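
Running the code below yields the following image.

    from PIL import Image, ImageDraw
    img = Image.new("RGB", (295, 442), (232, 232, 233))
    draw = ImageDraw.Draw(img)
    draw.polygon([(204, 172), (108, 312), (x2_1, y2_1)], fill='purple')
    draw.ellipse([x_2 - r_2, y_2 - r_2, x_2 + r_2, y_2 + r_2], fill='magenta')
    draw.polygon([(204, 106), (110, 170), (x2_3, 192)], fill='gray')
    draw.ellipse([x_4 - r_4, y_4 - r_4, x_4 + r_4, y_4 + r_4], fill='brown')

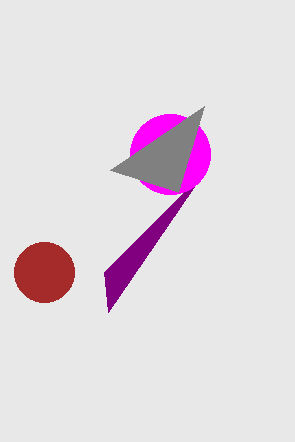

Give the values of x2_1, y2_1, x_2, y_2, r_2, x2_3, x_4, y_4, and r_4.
x2_1 = 104, y2_1 = 272, x_2 = 170, y_2 = 154, r_2 = 40, x2_3 = 178, x_4 = 44, y_4 = 272, r_4 = 30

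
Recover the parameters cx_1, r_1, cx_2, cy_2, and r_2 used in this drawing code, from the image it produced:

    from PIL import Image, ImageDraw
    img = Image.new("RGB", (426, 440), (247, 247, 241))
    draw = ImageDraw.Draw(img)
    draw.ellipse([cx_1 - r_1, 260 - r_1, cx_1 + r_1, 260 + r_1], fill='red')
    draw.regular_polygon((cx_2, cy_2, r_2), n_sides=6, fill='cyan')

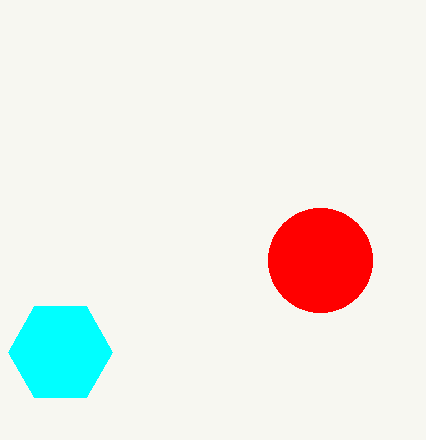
cx_1 = 320; r_1 = 52; cx_2 = 60; cy_2 = 352; r_2 = 52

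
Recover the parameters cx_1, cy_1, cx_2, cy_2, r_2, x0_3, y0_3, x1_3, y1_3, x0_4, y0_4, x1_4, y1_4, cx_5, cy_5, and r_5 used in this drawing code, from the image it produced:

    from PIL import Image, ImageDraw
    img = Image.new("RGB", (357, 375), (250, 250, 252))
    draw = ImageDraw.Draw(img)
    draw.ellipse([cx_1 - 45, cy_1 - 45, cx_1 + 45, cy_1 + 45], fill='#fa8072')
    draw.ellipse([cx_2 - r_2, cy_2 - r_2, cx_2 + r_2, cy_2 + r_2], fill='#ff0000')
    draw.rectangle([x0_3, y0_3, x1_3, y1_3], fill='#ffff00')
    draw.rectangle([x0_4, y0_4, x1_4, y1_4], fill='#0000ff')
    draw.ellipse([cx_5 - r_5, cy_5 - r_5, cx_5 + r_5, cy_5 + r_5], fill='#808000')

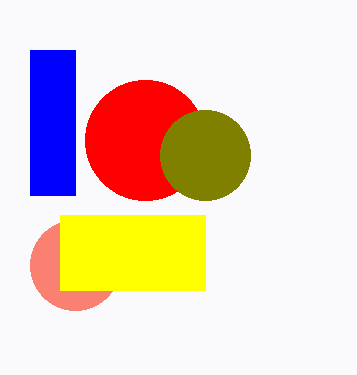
cx_1 = 75; cy_1 = 265; cx_2 = 145; cy_2 = 140; r_2 = 60; x0_3 = 60; y0_3 = 215; x1_3 = 205; y1_3 = 290; x0_4 = 30; y0_4 = 50; x1_4 = 75; y1_4 = 195; cx_5 = 205; cy_5 = 155; r_5 = 45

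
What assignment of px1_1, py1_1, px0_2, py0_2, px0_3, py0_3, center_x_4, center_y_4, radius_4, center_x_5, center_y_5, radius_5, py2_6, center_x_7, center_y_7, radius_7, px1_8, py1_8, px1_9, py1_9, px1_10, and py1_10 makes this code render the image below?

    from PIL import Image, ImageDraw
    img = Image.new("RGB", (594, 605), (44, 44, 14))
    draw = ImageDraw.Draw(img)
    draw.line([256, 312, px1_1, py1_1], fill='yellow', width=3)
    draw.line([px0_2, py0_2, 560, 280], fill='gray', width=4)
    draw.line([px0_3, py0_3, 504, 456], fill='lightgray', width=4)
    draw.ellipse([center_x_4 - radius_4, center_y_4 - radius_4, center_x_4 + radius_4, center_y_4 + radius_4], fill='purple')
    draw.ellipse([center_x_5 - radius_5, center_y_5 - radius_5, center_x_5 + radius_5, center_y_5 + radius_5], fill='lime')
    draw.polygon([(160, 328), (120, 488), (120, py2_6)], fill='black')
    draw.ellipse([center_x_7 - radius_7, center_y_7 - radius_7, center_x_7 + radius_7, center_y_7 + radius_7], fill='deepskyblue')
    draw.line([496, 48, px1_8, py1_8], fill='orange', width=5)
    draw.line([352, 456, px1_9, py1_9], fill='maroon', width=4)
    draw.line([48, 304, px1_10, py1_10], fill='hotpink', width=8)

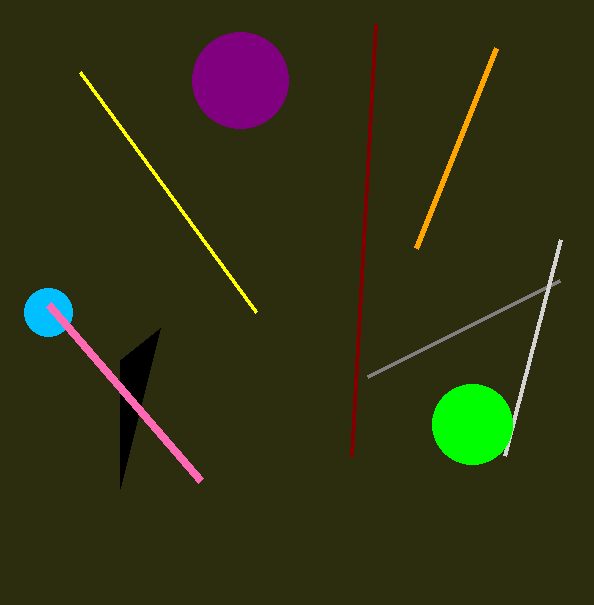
px1_1 = 80
py1_1 = 72
px0_2 = 368
py0_2 = 376
px0_3 = 560
py0_3 = 240
center_x_4 = 240
center_y_4 = 80
radius_4 = 48
center_x_5 = 472
center_y_5 = 424
radius_5 = 40
py2_6 = 360
center_x_7 = 48
center_y_7 = 312
radius_7 = 24
px1_8 = 416
py1_8 = 248
px1_9 = 376
py1_9 = 24
px1_10 = 200
py1_10 = 480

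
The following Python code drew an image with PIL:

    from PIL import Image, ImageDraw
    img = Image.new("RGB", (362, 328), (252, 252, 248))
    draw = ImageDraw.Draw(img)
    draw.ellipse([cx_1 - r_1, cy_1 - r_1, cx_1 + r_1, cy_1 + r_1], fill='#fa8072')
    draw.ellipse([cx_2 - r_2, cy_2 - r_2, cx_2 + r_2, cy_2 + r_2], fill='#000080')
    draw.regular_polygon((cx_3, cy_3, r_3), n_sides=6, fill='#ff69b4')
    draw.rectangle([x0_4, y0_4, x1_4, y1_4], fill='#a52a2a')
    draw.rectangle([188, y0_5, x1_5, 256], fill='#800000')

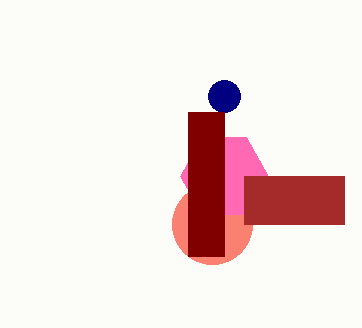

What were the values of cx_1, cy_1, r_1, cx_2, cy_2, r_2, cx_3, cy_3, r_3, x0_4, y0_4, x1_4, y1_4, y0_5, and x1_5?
cx_1 = 212; cy_1 = 224; r_1 = 40; cx_2 = 224; cy_2 = 96; r_2 = 16; cx_3 = 224; cy_3 = 176; r_3 = 44; x0_4 = 244; y0_4 = 176; x1_4 = 344; y1_4 = 224; y0_5 = 112; x1_5 = 224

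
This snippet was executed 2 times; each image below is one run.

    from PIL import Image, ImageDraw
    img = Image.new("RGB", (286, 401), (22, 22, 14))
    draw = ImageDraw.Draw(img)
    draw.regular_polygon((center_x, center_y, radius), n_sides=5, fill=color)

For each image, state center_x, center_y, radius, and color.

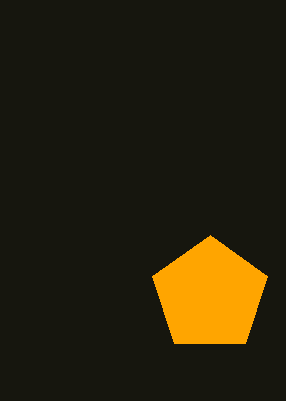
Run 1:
center_x = 210, center_y = 295, radius = 60, color = 'orange'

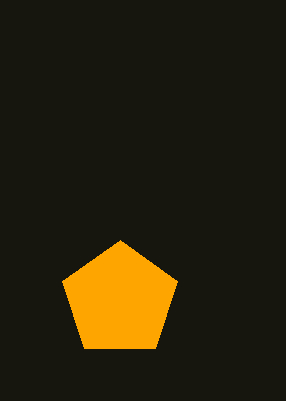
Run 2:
center_x = 120, center_y = 300, radius = 60, color = 'orange'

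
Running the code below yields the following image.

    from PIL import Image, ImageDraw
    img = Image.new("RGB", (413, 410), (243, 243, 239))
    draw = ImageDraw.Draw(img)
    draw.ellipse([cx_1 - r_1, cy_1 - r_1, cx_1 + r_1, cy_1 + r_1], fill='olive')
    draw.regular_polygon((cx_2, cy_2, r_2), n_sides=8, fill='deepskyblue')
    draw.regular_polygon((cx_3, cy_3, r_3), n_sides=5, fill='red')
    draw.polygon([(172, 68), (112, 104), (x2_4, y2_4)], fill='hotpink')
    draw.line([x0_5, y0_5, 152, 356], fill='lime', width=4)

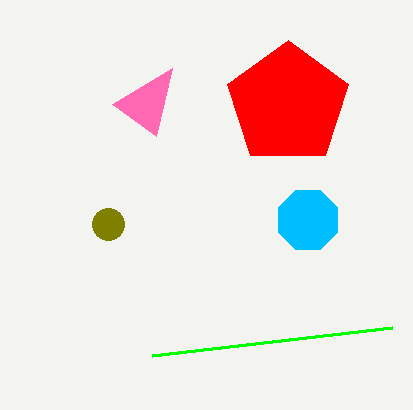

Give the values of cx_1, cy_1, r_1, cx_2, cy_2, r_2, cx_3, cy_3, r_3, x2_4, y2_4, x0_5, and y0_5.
cx_1 = 108, cy_1 = 224, r_1 = 16, cx_2 = 308, cy_2 = 220, r_2 = 32, cx_3 = 288, cy_3 = 104, r_3 = 64, x2_4 = 156, y2_4 = 136, x0_5 = 392, y0_5 = 328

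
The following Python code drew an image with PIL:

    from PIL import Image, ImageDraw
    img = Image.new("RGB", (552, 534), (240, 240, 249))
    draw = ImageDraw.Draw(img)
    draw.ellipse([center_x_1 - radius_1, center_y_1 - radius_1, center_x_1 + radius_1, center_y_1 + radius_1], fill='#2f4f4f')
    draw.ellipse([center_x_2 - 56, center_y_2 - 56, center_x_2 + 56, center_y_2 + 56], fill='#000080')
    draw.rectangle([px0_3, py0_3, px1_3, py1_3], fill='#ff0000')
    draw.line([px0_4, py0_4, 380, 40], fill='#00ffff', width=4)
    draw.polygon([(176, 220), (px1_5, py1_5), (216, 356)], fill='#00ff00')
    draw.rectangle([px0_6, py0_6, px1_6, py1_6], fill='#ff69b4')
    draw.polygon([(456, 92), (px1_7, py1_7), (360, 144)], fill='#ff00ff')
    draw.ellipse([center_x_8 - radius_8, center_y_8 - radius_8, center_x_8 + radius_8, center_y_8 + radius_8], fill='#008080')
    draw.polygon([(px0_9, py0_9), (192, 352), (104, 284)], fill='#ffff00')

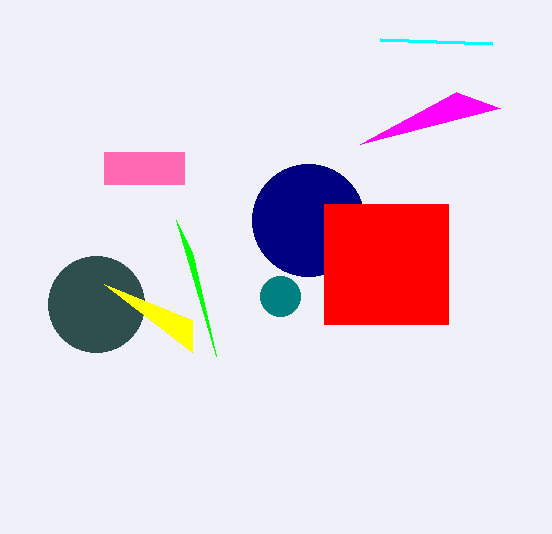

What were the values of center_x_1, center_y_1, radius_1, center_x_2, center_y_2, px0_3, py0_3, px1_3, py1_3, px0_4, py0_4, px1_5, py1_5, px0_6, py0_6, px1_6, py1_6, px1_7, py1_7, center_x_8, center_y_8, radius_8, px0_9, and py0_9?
center_x_1 = 96; center_y_1 = 304; radius_1 = 48; center_x_2 = 308; center_y_2 = 220; px0_3 = 324; py0_3 = 204; px1_3 = 448; py1_3 = 324; px0_4 = 492; py0_4 = 44; px1_5 = 192; py1_5 = 252; px0_6 = 104; py0_6 = 152; px1_6 = 184; py1_6 = 184; px1_7 = 500; py1_7 = 108; center_x_8 = 280; center_y_8 = 296; radius_8 = 20; px0_9 = 192; py0_9 = 320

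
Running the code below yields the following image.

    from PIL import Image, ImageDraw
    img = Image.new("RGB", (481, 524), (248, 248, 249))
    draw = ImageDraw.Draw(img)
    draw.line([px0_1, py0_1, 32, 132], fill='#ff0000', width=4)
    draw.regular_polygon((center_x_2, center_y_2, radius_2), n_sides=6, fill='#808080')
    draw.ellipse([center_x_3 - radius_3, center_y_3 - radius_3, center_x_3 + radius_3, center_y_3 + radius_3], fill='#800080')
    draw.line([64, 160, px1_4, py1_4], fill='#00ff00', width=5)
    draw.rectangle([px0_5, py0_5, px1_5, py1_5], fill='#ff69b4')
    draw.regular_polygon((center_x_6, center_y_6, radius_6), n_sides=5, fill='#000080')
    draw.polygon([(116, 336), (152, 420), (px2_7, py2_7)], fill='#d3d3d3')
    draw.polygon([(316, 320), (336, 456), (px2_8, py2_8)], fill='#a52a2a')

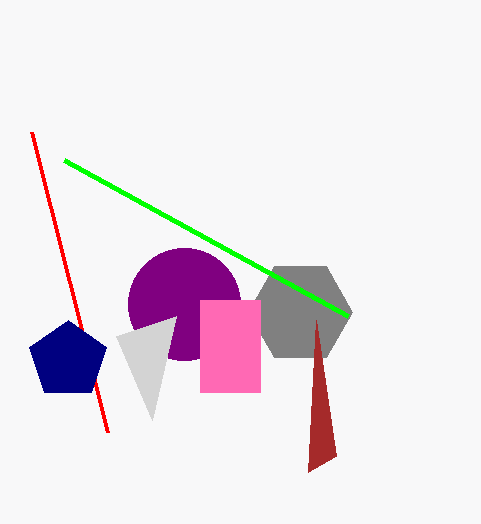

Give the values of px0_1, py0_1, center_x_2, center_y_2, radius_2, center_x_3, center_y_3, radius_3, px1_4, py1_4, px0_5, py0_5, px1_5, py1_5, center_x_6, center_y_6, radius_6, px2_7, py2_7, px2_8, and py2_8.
px0_1 = 108
py0_1 = 432
center_x_2 = 300
center_y_2 = 312
radius_2 = 52
center_x_3 = 184
center_y_3 = 304
radius_3 = 56
px1_4 = 348
py1_4 = 316
px0_5 = 200
py0_5 = 300
px1_5 = 260
py1_5 = 392
center_x_6 = 68
center_y_6 = 360
radius_6 = 40
px2_7 = 176
py2_7 = 316
px2_8 = 308
py2_8 = 472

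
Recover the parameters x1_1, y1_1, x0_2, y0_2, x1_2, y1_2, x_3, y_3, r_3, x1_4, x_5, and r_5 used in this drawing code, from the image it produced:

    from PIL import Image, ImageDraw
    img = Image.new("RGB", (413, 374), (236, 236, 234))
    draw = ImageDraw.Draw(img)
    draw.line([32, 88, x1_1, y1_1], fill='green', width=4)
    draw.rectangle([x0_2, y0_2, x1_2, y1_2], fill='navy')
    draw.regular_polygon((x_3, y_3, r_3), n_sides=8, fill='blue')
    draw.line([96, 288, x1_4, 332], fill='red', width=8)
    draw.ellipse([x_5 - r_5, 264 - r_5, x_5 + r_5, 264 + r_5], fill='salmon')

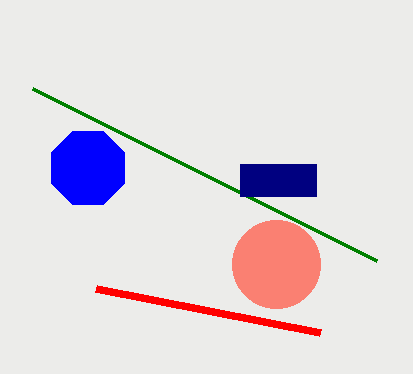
x1_1 = 376; y1_1 = 260; x0_2 = 240; y0_2 = 164; x1_2 = 316; y1_2 = 196; x_3 = 88; y_3 = 168; r_3 = 40; x1_4 = 320; x_5 = 276; r_5 = 44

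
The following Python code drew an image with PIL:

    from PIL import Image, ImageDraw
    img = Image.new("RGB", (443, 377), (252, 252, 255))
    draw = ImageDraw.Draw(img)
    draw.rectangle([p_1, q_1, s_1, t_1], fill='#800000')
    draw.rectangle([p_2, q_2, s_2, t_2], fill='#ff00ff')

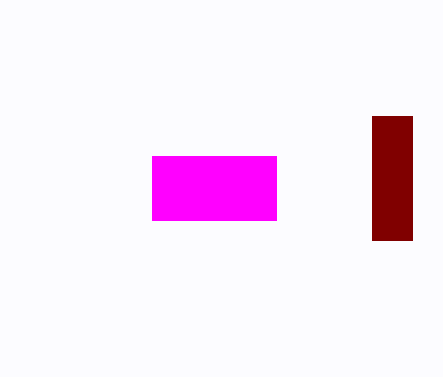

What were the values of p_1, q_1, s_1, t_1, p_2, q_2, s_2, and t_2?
p_1 = 372; q_1 = 116; s_1 = 412; t_1 = 240; p_2 = 152; q_2 = 156; s_2 = 276; t_2 = 220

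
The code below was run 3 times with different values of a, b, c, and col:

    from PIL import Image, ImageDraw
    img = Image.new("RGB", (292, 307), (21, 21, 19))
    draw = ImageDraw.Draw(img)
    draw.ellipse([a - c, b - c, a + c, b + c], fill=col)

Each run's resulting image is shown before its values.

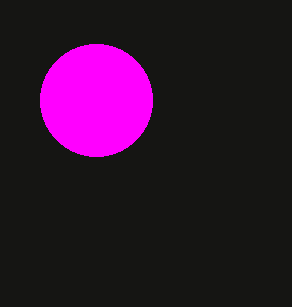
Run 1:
a = 96; b = 100; c = 56; col = 'magenta'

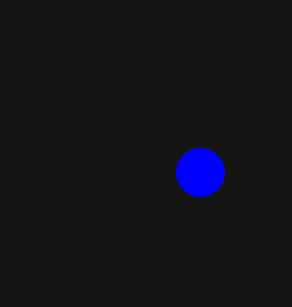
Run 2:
a = 200; b = 172; c = 24; col = 'blue'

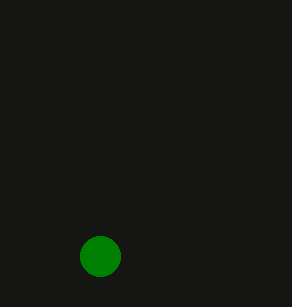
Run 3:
a = 100
b = 256
c = 20
col = 'green'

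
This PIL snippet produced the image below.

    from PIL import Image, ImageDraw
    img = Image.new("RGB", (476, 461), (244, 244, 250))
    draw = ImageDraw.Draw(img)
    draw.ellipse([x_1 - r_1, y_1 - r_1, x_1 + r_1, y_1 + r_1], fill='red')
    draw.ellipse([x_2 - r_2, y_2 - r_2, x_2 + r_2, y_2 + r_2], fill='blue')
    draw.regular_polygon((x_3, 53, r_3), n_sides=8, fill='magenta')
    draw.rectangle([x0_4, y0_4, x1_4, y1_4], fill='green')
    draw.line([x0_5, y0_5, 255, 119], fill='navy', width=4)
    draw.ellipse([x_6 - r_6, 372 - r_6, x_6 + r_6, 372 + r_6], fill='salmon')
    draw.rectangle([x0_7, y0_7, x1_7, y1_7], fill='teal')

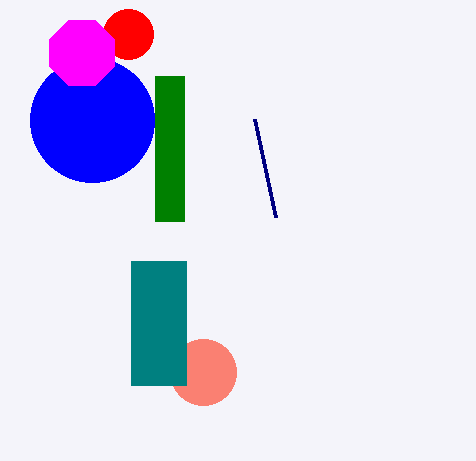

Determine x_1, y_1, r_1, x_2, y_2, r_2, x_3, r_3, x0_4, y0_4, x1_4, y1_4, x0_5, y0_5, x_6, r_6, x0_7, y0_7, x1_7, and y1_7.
x_1 = 128
y_1 = 34
r_1 = 25
x_2 = 92
y_2 = 120
r_2 = 62
x_3 = 82
r_3 = 35
x0_4 = 155
y0_4 = 76
x1_4 = 184
y1_4 = 221
x0_5 = 276
y0_5 = 217
x_6 = 203
r_6 = 33
x0_7 = 131
y0_7 = 261
x1_7 = 186
y1_7 = 385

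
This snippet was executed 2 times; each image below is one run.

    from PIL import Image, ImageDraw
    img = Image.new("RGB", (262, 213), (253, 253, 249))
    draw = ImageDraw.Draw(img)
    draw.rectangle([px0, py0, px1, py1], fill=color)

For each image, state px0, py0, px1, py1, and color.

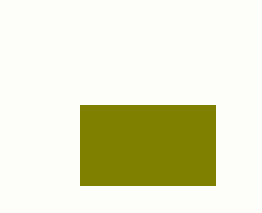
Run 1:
px0 = 80; py0 = 105; px1 = 215; py1 = 185; color = 'olive'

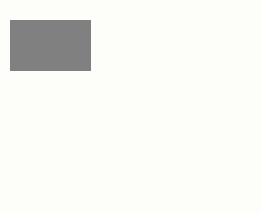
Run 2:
px0 = 10
py0 = 20
px1 = 90
py1 = 70
color = 'gray'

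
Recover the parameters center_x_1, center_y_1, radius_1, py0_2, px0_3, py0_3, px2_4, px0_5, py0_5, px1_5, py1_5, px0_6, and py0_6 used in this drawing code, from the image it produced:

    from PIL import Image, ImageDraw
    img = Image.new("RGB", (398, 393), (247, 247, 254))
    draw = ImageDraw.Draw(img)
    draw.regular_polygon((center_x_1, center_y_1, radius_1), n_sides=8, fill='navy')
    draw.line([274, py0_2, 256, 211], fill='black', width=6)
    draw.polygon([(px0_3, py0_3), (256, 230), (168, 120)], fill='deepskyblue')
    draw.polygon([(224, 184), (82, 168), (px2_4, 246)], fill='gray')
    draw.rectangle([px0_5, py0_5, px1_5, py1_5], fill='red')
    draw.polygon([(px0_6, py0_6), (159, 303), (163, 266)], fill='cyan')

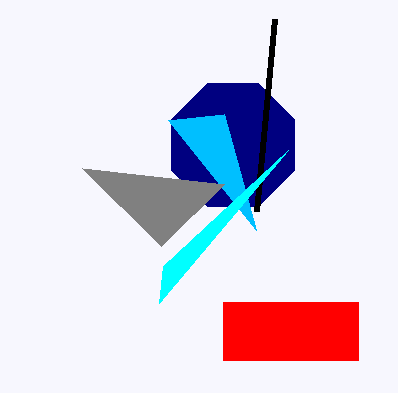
center_x_1 = 233; center_y_1 = 145; radius_1 = 67; py0_2 = 19; px0_3 = 224; py0_3 = 114; px2_4 = 161; px0_5 = 223; py0_5 = 302; px1_5 = 358; py1_5 = 360; px0_6 = 288; py0_6 = 150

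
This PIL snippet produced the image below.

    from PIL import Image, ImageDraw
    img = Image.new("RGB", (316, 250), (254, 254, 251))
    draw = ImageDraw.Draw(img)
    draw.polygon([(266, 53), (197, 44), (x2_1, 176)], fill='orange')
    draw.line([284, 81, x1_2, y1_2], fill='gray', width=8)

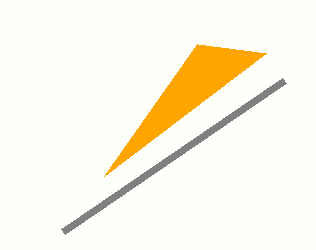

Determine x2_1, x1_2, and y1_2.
x2_1 = 104; x1_2 = 63; y1_2 = 232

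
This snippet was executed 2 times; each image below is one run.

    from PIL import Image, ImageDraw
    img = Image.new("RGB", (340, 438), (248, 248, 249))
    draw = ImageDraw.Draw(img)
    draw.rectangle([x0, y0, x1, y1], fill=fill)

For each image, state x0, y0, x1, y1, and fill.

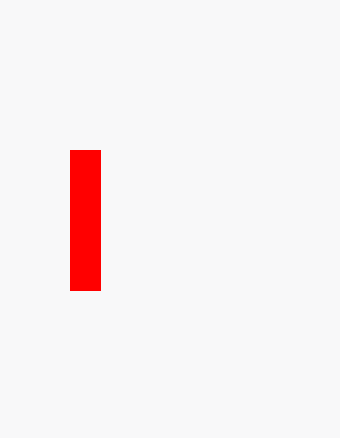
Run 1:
x0 = 70, y0 = 150, x1 = 100, y1 = 290, fill = 'red'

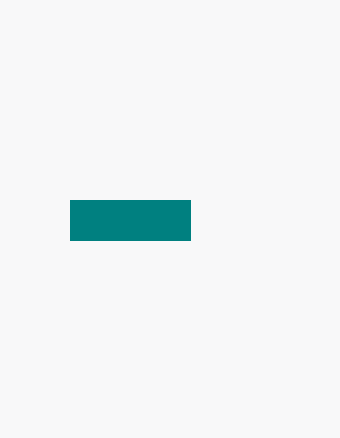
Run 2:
x0 = 70
y0 = 200
x1 = 190
y1 = 240
fill = 'teal'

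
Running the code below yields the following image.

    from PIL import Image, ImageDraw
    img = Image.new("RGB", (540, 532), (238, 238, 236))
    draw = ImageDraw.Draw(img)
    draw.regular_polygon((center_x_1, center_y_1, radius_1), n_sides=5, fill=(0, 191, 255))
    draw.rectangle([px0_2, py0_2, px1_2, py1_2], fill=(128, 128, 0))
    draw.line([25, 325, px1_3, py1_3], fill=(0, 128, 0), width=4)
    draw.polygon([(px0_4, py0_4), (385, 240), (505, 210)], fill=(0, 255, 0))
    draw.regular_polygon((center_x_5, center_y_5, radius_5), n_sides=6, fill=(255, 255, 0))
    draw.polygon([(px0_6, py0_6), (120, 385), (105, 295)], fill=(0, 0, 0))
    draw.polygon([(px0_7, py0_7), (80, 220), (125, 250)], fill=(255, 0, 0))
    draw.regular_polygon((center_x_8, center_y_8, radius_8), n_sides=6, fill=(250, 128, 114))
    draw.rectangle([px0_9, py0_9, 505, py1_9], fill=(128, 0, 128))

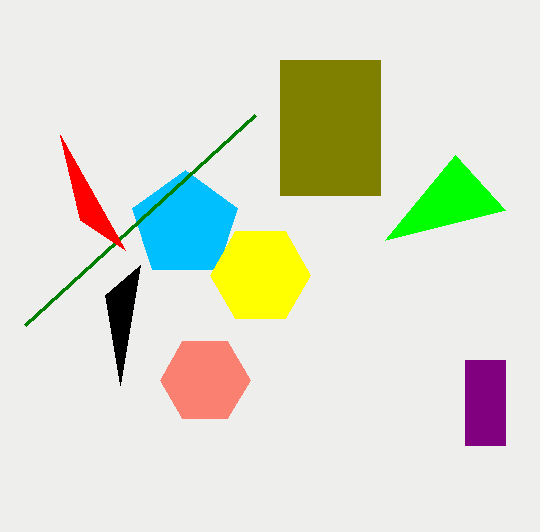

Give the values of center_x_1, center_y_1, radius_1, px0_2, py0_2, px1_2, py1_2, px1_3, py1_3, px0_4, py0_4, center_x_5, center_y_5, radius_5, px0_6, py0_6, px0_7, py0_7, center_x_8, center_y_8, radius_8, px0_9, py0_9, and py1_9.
center_x_1 = 185, center_y_1 = 225, radius_1 = 55, px0_2 = 280, py0_2 = 60, px1_2 = 380, py1_2 = 195, px1_3 = 255, py1_3 = 115, px0_4 = 455, py0_4 = 155, center_x_5 = 260, center_y_5 = 275, radius_5 = 50, px0_6 = 140, py0_6 = 265, px0_7 = 60, py0_7 = 135, center_x_8 = 205, center_y_8 = 380, radius_8 = 45, px0_9 = 465, py0_9 = 360, py1_9 = 445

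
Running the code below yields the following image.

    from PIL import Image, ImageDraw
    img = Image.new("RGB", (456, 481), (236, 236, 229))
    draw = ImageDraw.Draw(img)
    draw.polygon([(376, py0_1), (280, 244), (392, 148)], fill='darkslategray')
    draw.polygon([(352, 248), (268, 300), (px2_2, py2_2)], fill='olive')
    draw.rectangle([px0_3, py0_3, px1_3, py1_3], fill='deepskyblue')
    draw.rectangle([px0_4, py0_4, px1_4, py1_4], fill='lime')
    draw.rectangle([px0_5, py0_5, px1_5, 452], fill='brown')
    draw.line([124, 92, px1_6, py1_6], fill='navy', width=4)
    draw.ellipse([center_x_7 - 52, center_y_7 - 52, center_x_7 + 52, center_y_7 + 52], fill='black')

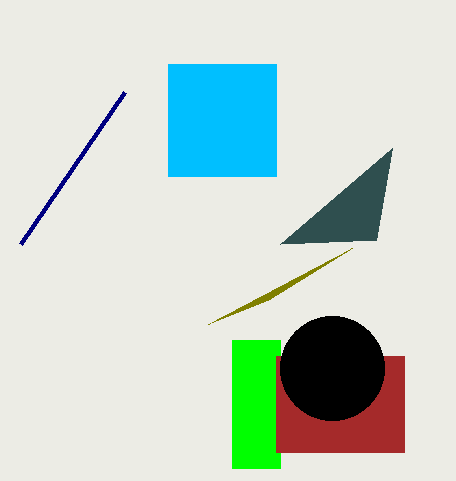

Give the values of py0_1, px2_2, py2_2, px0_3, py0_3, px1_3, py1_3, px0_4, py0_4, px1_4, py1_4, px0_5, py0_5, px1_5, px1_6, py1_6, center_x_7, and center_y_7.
py0_1 = 240; px2_2 = 208; py2_2 = 324; px0_3 = 168; py0_3 = 64; px1_3 = 276; py1_3 = 176; px0_4 = 232; py0_4 = 340; px1_4 = 280; py1_4 = 468; px0_5 = 276; py0_5 = 356; px1_5 = 404; px1_6 = 20; py1_6 = 244; center_x_7 = 332; center_y_7 = 368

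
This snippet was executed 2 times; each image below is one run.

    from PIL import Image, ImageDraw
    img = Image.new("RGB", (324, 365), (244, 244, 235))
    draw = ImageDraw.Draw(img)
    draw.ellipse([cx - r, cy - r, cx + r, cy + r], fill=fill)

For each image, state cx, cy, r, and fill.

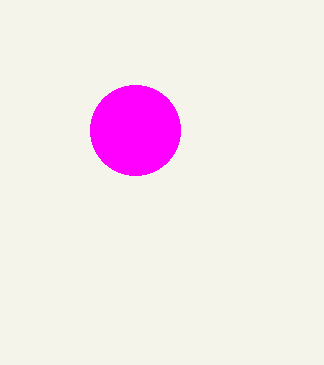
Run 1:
cx = 135, cy = 130, r = 45, fill = 'magenta'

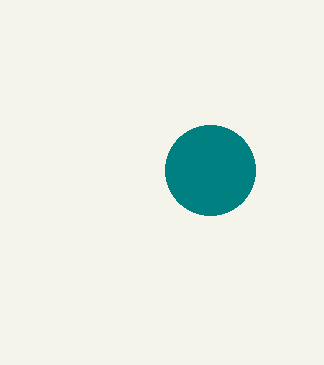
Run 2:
cx = 210
cy = 170
r = 45
fill = 'teal'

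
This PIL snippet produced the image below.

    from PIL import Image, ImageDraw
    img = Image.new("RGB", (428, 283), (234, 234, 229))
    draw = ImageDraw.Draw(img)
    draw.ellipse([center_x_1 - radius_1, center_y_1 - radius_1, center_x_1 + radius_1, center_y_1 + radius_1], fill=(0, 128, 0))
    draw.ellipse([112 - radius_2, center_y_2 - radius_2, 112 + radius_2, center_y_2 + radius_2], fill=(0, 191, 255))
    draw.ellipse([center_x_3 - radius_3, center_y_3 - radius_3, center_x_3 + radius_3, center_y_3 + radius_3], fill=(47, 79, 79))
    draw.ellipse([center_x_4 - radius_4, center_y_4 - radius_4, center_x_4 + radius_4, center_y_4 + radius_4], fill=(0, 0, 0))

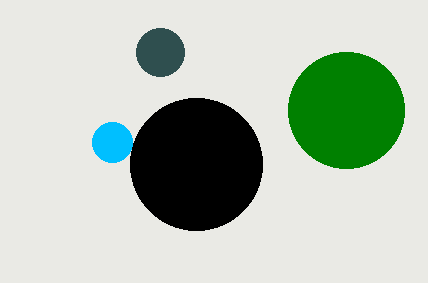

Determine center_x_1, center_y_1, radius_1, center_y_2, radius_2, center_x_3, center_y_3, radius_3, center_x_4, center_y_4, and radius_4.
center_x_1 = 346
center_y_1 = 110
radius_1 = 58
center_y_2 = 142
radius_2 = 20
center_x_3 = 160
center_y_3 = 52
radius_3 = 24
center_x_4 = 196
center_y_4 = 164
radius_4 = 66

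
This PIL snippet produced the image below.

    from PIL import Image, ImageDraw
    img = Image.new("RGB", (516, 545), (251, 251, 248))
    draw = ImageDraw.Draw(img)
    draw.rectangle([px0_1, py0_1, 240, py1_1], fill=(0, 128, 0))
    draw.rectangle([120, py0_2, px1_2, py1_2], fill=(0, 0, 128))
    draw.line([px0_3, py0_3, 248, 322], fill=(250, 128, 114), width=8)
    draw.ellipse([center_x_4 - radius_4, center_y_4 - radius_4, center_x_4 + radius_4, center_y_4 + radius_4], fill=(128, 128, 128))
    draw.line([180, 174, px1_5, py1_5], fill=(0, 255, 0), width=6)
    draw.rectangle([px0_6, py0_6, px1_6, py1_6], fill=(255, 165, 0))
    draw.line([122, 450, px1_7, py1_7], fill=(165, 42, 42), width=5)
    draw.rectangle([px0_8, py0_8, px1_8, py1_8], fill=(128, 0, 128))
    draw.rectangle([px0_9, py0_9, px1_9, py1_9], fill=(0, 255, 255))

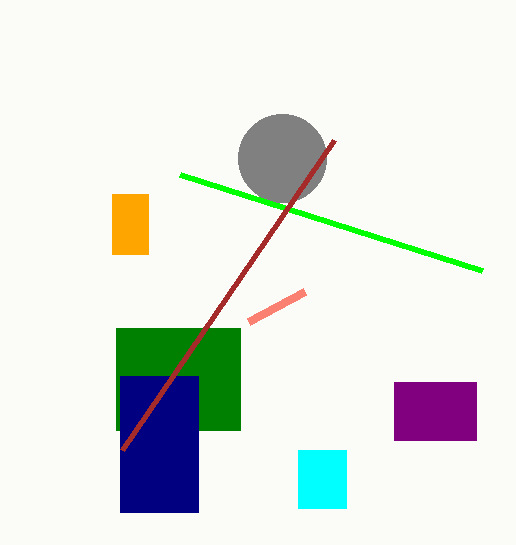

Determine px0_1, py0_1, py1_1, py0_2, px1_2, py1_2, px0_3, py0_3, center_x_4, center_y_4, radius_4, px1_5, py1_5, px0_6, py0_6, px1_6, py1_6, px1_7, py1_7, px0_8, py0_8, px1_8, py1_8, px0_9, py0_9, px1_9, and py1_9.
px0_1 = 116; py0_1 = 328; py1_1 = 430; py0_2 = 376; px1_2 = 198; py1_2 = 512; px0_3 = 304; py0_3 = 292; center_x_4 = 282; center_y_4 = 158; radius_4 = 44; px1_5 = 482; py1_5 = 270; px0_6 = 112; py0_6 = 194; px1_6 = 148; py1_6 = 254; px1_7 = 334; py1_7 = 140; px0_8 = 394; py0_8 = 382; px1_8 = 476; py1_8 = 440; px0_9 = 298; py0_9 = 450; px1_9 = 346; py1_9 = 508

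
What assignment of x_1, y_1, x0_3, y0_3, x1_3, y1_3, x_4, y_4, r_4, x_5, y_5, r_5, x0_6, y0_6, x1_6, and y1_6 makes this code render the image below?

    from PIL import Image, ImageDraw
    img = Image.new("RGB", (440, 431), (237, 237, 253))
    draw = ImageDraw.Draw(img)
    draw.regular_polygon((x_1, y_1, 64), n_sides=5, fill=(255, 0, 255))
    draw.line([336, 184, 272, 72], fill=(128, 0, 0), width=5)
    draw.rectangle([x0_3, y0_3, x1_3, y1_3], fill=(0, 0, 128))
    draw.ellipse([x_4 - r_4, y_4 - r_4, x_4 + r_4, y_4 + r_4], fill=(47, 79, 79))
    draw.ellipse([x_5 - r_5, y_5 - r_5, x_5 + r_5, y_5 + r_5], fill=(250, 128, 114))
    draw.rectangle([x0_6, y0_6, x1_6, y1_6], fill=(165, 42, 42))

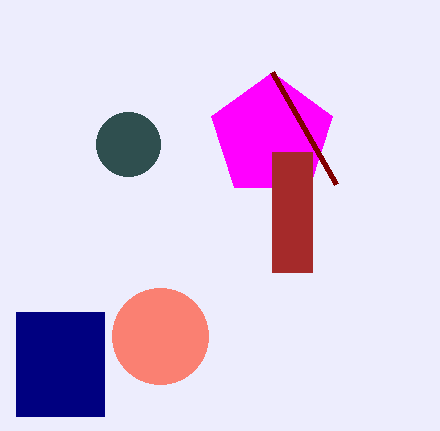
x_1 = 272
y_1 = 136
x0_3 = 16
y0_3 = 312
x1_3 = 104
y1_3 = 416
x_4 = 128
y_4 = 144
r_4 = 32
x_5 = 160
y_5 = 336
r_5 = 48
x0_6 = 272
y0_6 = 152
x1_6 = 312
y1_6 = 272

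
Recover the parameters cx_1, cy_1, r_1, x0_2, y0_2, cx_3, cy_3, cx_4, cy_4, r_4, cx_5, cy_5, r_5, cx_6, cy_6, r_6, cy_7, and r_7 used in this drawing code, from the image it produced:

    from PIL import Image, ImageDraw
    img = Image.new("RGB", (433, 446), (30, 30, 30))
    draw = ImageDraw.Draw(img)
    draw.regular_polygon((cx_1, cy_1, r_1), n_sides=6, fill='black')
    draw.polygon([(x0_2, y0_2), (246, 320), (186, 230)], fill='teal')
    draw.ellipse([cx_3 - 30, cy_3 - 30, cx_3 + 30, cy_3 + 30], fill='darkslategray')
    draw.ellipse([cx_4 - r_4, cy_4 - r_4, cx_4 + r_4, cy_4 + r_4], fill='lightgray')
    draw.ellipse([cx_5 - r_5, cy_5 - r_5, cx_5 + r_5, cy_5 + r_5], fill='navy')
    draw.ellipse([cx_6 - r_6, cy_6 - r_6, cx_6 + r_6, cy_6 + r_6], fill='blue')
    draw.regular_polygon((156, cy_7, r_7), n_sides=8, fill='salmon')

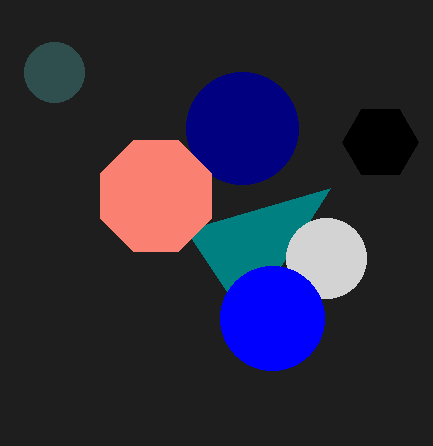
cx_1 = 380, cy_1 = 142, r_1 = 38, x0_2 = 330, y0_2 = 188, cx_3 = 54, cy_3 = 72, cx_4 = 326, cy_4 = 258, r_4 = 40, cx_5 = 242, cy_5 = 128, r_5 = 56, cx_6 = 272, cy_6 = 318, r_6 = 52, cy_7 = 196, r_7 = 60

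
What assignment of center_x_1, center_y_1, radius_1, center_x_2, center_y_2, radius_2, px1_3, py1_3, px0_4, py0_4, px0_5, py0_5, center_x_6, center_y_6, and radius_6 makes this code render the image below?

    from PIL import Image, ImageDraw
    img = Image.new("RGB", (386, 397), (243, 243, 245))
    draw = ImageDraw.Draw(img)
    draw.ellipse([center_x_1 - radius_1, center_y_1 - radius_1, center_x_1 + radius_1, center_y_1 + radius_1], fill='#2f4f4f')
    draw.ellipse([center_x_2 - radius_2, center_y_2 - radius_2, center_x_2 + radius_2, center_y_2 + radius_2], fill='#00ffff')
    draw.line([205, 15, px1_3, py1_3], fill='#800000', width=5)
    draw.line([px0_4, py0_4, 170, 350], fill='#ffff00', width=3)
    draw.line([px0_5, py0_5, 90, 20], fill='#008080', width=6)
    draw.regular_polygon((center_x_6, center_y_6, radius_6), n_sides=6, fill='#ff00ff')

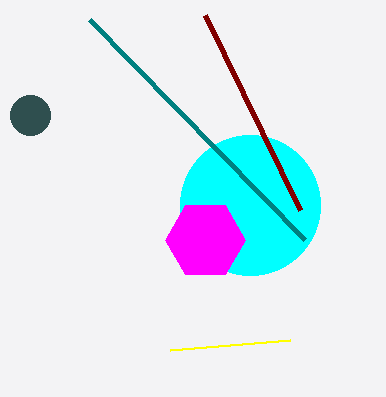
center_x_1 = 30
center_y_1 = 115
radius_1 = 20
center_x_2 = 250
center_y_2 = 205
radius_2 = 70
px1_3 = 300
py1_3 = 210
px0_4 = 290
py0_4 = 340
px0_5 = 305
py0_5 = 240
center_x_6 = 205
center_y_6 = 240
radius_6 = 40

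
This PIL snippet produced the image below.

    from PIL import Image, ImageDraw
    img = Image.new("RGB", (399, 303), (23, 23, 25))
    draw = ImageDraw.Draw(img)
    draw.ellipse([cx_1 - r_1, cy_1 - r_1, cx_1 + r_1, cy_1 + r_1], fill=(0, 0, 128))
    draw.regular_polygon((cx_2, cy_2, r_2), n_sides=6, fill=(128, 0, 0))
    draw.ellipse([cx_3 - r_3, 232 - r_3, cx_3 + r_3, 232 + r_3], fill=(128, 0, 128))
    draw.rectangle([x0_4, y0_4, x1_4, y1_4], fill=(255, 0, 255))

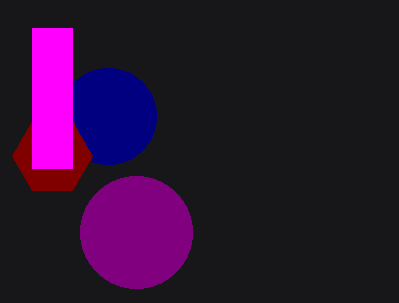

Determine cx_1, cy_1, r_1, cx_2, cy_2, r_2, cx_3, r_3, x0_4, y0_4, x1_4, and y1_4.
cx_1 = 108
cy_1 = 116
r_1 = 48
cx_2 = 52
cy_2 = 156
r_2 = 40
cx_3 = 136
r_3 = 56
x0_4 = 32
y0_4 = 28
x1_4 = 72
y1_4 = 168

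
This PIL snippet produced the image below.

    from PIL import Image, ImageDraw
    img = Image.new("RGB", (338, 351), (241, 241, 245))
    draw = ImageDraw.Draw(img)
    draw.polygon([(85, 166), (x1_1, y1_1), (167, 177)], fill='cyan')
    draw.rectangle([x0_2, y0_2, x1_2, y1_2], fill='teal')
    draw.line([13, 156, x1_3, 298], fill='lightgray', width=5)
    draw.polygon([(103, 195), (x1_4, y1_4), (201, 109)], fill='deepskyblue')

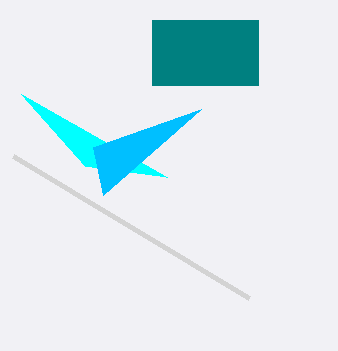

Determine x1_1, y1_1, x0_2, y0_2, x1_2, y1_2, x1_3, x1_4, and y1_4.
x1_1 = 21
y1_1 = 94
x0_2 = 152
y0_2 = 20
x1_2 = 258
y1_2 = 85
x1_3 = 249
x1_4 = 93
y1_4 = 147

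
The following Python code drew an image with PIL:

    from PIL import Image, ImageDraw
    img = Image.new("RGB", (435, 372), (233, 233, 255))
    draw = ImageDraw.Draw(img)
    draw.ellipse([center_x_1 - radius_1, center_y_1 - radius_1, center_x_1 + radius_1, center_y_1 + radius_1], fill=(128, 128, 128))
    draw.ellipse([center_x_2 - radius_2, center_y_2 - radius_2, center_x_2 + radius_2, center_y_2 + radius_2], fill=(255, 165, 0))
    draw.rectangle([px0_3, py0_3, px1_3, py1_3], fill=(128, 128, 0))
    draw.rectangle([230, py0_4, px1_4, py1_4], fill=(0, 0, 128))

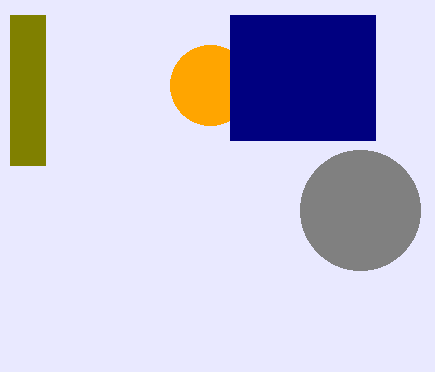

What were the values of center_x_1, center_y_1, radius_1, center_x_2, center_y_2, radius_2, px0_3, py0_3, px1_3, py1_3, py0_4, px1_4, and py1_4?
center_x_1 = 360; center_y_1 = 210; radius_1 = 60; center_x_2 = 210; center_y_2 = 85; radius_2 = 40; px0_3 = 10; py0_3 = 15; px1_3 = 45; py1_3 = 165; py0_4 = 15; px1_4 = 375; py1_4 = 140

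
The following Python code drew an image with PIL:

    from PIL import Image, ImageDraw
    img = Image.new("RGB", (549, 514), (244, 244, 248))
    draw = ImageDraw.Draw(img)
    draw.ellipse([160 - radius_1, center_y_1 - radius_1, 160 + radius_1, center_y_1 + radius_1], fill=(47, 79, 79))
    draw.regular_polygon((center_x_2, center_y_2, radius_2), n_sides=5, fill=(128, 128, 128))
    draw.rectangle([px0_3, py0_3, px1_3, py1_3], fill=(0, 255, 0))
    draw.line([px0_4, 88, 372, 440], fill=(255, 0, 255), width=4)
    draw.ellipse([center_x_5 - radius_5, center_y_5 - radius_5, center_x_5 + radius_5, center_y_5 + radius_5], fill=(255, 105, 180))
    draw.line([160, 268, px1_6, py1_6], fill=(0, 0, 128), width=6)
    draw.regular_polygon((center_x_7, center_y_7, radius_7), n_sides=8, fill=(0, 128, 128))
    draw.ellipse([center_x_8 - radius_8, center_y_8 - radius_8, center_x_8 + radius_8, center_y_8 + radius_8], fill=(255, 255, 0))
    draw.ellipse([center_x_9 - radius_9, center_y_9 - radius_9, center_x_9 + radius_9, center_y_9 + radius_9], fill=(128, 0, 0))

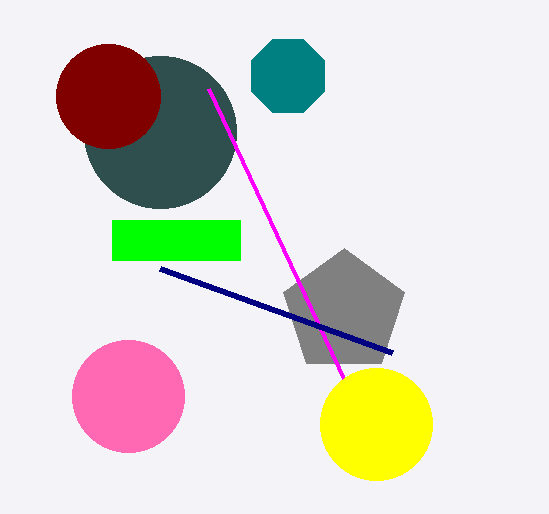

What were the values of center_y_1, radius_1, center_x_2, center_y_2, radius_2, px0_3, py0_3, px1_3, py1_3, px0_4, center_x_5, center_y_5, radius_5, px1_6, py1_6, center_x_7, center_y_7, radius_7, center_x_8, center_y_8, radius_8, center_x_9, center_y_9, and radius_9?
center_y_1 = 132, radius_1 = 76, center_x_2 = 344, center_y_2 = 312, radius_2 = 64, px0_3 = 112, py0_3 = 220, px1_3 = 240, py1_3 = 260, px0_4 = 208, center_x_5 = 128, center_y_5 = 396, radius_5 = 56, px1_6 = 392, py1_6 = 352, center_x_7 = 288, center_y_7 = 76, radius_7 = 40, center_x_8 = 376, center_y_8 = 424, radius_8 = 56, center_x_9 = 108, center_y_9 = 96, radius_9 = 52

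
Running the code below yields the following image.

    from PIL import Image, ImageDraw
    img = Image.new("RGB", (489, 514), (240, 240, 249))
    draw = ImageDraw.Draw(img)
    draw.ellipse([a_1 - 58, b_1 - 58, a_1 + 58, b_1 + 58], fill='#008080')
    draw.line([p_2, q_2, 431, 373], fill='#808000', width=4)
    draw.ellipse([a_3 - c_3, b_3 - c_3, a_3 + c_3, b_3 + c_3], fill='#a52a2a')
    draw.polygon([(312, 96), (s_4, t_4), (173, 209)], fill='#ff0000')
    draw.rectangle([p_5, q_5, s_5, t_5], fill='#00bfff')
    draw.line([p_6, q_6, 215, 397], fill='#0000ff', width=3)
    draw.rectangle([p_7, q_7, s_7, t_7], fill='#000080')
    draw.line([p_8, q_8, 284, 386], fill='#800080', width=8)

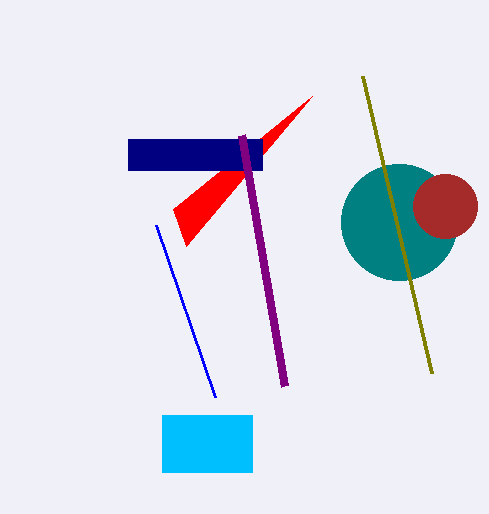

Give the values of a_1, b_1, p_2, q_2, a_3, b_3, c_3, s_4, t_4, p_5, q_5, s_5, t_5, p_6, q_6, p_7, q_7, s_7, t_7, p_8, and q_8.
a_1 = 399, b_1 = 222, p_2 = 362, q_2 = 76, a_3 = 445, b_3 = 206, c_3 = 32, s_4 = 186, t_4 = 246, p_5 = 162, q_5 = 415, s_5 = 252, t_5 = 472, p_6 = 156, q_6 = 225, p_7 = 128, q_7 = 139, s_7 = 262, t_7 = 170, p_8 = 241, q_8 = 135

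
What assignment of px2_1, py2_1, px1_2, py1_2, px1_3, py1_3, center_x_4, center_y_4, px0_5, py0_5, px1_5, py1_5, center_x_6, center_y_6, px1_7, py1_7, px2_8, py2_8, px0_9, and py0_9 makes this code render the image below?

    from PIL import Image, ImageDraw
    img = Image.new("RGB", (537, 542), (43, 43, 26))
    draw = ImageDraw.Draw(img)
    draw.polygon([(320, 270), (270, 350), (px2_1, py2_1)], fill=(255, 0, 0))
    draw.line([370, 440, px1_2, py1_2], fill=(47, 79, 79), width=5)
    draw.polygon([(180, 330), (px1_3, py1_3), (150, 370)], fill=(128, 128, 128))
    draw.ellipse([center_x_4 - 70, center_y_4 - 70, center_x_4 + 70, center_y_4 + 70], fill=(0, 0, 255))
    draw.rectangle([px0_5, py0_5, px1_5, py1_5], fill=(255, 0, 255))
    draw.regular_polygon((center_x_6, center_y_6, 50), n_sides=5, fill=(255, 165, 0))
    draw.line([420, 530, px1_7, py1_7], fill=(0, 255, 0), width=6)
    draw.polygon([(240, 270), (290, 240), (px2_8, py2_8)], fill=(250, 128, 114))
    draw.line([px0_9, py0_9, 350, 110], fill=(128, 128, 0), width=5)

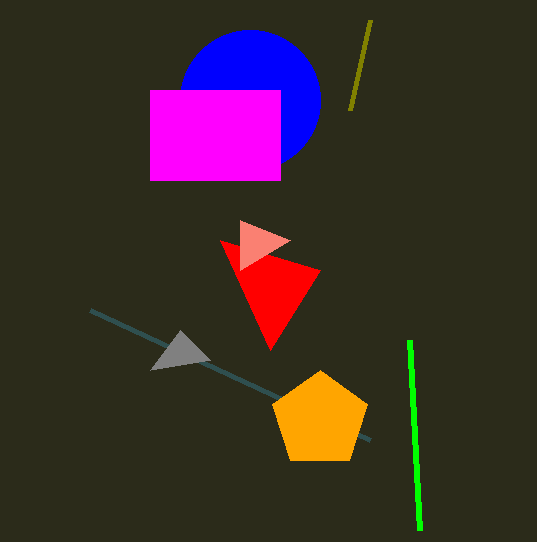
px2_1 = 220; py2_1 = 240; px1_2 = 90; py1_2 = 310; px1_3 = 210; py1_3 = 360; center_x_4 = 250; center_y_4 = 100; px0_5 = 150; py0_5 = 90; px1_5 = 280; py1_5 = 180; center_x_6 = 320; center_y_6 = 420; px1_7 = 410; py1_7 = 340; px2_8 = 240; py2_8 = 220; px0_9 = 370; py0_9 = 20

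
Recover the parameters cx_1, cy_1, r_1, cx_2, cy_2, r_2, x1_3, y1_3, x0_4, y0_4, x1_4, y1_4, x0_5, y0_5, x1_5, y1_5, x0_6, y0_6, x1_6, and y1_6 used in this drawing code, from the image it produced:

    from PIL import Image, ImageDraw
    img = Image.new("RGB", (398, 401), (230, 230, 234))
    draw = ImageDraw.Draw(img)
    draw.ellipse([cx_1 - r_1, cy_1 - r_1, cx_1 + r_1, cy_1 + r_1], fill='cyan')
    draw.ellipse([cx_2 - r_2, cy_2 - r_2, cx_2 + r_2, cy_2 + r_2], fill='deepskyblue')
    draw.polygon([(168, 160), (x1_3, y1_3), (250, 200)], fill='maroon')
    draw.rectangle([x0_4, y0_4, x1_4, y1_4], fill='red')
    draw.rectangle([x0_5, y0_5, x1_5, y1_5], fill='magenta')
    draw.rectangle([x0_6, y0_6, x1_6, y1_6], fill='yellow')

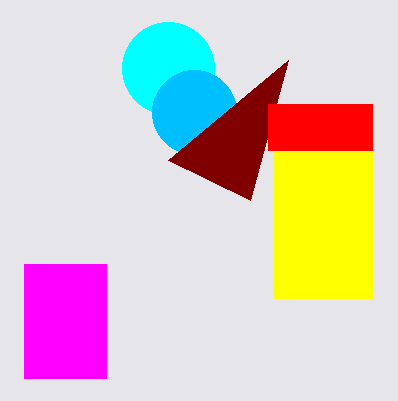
cx_1 = 168; cy_1 = 68; r_1 = 46; cx_2 = 194; cy_2 = 112; r_2 = 42; x1_3 = 288; y1_3 = 60; x0_4 = 268; y0_4 = 104; x1_4 = 372; y1_4 = 150; x0_5 = 24; y0_5 = 264; x1_5 = 106; y1_5 = 378; x0_6 = 274; y0_6 = 152; x1_6 = 372; y1_6 = 298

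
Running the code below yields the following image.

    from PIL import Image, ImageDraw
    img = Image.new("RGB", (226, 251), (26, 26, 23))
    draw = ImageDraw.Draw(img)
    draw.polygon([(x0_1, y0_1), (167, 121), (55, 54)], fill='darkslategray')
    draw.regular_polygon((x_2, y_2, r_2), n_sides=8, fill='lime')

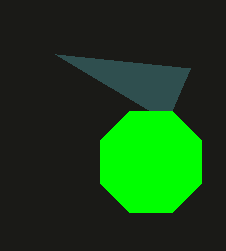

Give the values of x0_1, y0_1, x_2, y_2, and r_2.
x0_1 = 190; y0_1 = 68; x_2 = 151; y_2 = 162; r_2 = 55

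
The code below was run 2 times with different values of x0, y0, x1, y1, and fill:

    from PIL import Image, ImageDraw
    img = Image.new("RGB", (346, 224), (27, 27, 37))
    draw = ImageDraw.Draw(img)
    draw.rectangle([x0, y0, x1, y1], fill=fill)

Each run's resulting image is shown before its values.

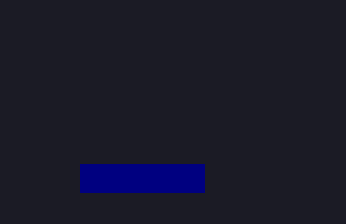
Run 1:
x0 = 80, y0 = 164, x1 = 204, y1 = 192, fill = 'navy'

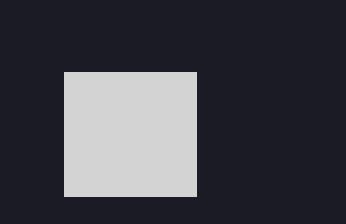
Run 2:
x0 = 64
y0 = 72
x1 = 196
y1 = 196
fill = 'lightgray'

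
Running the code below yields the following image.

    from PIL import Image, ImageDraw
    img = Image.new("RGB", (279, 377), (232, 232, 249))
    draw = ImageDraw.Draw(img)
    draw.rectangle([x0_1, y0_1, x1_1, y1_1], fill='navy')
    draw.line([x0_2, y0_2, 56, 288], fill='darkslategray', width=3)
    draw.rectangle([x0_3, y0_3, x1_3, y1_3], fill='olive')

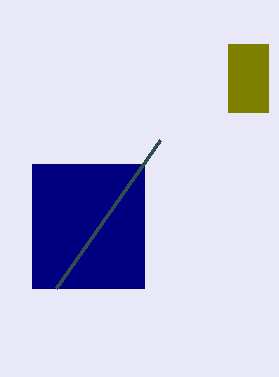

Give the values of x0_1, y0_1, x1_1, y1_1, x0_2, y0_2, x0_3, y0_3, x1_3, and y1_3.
x0_1 = 32, y0_1 = 164, x1_1 = 144, y1_1 = 288, x0_2 = 160, y0_2 = 140, x0_3 = 228, y0_3 = 44, x1_3 = 268, y1_3 = 112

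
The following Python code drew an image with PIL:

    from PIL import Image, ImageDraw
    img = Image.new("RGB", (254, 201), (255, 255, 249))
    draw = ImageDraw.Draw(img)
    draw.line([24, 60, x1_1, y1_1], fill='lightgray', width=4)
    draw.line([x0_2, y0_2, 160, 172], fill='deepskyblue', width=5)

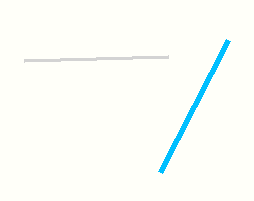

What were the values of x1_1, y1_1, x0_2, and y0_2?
x1_1 = 168; y1_1 = 56; x0_2 = 228; y0_2 = 40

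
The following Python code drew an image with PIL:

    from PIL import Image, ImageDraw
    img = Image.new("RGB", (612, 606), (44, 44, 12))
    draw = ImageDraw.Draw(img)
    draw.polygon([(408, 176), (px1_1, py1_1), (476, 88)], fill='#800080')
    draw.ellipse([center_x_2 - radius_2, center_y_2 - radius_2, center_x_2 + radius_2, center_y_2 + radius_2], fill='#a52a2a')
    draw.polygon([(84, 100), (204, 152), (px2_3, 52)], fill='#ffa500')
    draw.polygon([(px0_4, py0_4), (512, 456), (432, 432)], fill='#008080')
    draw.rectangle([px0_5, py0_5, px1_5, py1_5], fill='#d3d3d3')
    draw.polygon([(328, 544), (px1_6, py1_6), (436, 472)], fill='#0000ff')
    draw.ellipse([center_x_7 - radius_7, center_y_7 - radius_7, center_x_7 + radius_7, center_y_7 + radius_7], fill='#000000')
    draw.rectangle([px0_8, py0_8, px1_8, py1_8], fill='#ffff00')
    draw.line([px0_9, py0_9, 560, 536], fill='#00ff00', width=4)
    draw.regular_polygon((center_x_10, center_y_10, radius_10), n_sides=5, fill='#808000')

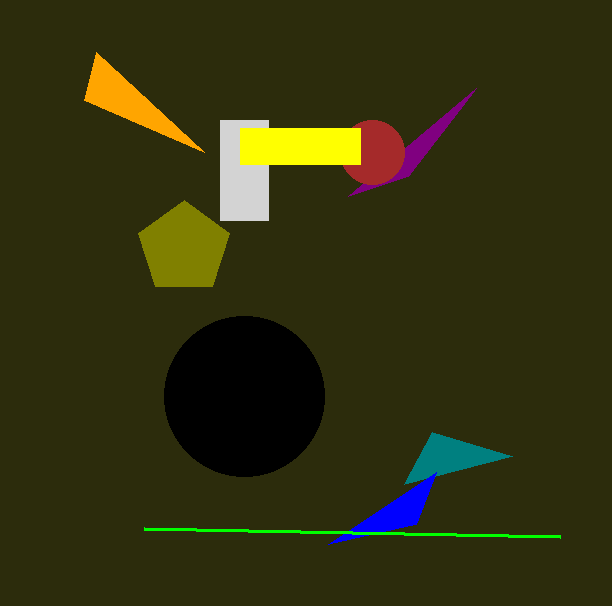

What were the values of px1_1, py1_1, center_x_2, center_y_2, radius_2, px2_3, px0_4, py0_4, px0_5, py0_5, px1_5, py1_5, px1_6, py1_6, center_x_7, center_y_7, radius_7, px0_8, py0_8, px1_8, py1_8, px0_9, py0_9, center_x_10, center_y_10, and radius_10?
px1_1 = 348, py1_1 = 196, center_x_2 = 372, center_y_2 = 152, radius_2 = 32, px2_3 = 96, px0_4 = 404, py0_4 = 484, px0_5 = 220, py0_5 = 120, px1_5 = 268, py1_5 = 220, px1_6 = 416, py1_6 = 524, center_x_7 = 244, center_y_7 = 396, radius_7 = 80, px0_8 = 240, py0_8 = 128, px1_8 = 360, py1_8 = 164, px0_9 = 144, py0_9 = 528, center_x_10 = 184, center_y_10 = 248, radius_10 = 48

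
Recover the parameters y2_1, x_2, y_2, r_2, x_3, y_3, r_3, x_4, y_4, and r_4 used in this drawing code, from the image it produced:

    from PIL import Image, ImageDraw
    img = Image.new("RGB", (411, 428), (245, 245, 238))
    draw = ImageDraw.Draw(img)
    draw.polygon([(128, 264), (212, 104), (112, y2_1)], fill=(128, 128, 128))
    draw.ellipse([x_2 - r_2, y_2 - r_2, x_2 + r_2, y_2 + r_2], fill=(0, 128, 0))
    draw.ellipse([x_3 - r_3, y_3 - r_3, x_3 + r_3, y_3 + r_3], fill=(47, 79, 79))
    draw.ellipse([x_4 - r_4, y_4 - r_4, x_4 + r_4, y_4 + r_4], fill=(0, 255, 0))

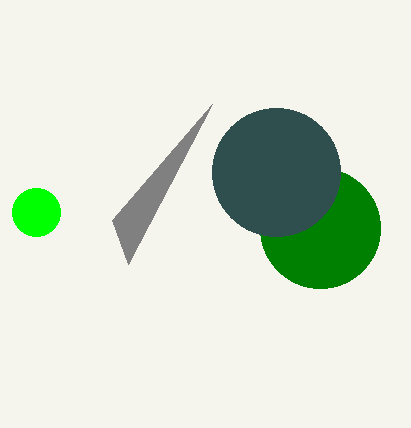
y2_1 = 220; x_2 = 320; y_2 = 228; r_2 = 60; x_3 = 276; y_3 = 172; r_3 = 64; x_4 = 36; y_4 = 212; r_4 = 24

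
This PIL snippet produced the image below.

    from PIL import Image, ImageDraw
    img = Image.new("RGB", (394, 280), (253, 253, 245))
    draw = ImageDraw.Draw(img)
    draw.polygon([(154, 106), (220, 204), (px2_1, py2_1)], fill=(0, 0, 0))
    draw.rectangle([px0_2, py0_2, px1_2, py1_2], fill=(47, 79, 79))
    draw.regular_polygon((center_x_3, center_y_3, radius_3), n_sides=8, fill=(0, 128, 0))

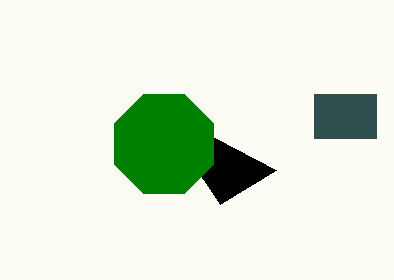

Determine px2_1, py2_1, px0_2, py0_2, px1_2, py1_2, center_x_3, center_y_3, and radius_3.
px2_1 = 276
py2_1 = 170
px0_2 = 314
py0_2 = 94
px1_2 = 376
py1_2 = 138
center_x_3 = 164
center_y_3 = 144
radius_3 = 54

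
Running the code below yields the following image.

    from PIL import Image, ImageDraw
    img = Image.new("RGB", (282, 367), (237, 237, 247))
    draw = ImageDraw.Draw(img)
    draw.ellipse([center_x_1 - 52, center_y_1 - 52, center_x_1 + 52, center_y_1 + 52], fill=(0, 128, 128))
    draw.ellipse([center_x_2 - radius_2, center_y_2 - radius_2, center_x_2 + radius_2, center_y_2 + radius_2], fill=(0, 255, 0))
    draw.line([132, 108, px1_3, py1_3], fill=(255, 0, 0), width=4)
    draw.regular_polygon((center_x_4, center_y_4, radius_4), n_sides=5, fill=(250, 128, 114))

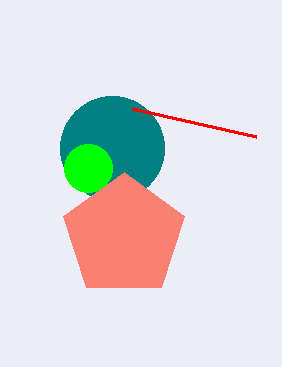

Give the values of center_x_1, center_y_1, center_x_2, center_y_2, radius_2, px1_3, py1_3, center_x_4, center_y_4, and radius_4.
center_x_1 = 112
center_y_1 = 148
center_x_2 = 88
center_y_2 = 168
radius_2 = 24
px1_3 = 256
py1_3 = 136
center_x_4 = 124
center_y_4 = 236
radius_4 = 64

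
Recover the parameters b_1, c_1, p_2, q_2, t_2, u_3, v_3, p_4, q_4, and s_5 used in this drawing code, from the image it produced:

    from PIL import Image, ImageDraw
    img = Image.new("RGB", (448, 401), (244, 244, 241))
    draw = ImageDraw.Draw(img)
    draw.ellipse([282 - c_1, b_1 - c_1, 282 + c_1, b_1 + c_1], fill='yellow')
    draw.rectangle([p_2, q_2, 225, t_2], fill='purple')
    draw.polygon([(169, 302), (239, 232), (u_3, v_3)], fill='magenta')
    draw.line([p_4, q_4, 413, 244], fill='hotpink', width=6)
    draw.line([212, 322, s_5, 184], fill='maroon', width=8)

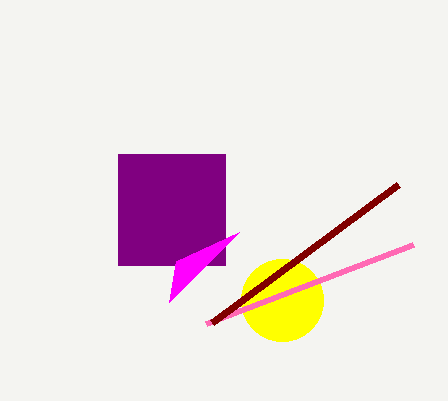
b_1 = 300; c_1 = 41; p_2 = 118; q_2 = 154; t_2 = 265; u_3 = 176; v_3 = 261; p_4 = 206; q_4 = 323; s_5 = 398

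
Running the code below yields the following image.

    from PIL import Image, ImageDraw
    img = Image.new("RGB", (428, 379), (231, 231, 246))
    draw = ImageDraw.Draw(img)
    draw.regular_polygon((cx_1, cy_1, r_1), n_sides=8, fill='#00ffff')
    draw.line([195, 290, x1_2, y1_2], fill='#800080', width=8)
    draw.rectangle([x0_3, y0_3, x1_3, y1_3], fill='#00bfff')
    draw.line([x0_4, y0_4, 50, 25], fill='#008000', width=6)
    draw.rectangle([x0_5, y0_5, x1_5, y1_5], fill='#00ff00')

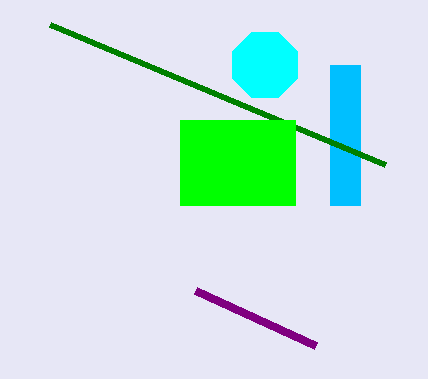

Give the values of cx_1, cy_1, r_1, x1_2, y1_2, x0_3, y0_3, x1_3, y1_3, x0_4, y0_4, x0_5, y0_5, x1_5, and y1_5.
cx_1 = 265
cy_1 = 65
r_1 = 35
x1_2 = 315
y1_2 = 345
x0_3 = 330
y0_3 = 65
x1_3 = 360
y1_3 = 205
x0_4 = 385
y0_4 = 165
x0_5 = 180
y0_5 = 120
x1_5 = 295
y1_5 = 205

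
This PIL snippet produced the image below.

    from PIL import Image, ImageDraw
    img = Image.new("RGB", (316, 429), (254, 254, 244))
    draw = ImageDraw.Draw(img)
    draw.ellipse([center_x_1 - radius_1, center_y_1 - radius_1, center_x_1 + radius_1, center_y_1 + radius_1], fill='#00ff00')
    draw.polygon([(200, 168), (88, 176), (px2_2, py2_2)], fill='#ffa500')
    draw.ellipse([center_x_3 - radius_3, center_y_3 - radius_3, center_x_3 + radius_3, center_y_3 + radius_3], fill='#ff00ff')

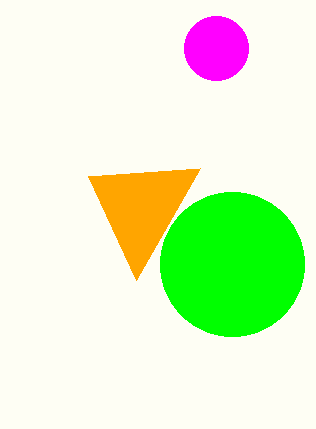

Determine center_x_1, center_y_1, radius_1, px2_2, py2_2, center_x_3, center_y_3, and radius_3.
center_x_1 = 232; center_y_1 = 264; radius_1 = 72; px2_2 = 136; py2_2 = 280; center_x_3 = 216; center_y_3 = 48; radius_3 = 32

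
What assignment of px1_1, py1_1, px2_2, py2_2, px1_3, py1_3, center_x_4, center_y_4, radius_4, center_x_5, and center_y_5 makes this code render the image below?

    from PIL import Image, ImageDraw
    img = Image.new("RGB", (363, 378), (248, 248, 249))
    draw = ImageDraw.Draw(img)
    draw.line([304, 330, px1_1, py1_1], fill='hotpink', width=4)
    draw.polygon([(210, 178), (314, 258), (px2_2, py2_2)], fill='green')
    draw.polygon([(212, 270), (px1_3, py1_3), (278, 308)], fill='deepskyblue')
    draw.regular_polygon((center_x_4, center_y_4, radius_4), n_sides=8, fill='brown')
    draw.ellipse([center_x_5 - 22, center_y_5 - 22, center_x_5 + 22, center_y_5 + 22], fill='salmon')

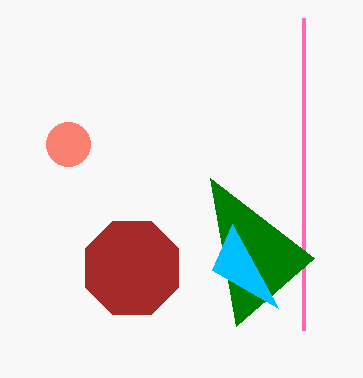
px1_1 = 304
py1_1 = 18
px2_2 = 236
py2_2 = 326
px1_3 = 232
py1_3 = 224
center_x_4 = 132
center_y_4 = 268
radius_4 = 50
center_x_5 = 68
center_y_5 = 144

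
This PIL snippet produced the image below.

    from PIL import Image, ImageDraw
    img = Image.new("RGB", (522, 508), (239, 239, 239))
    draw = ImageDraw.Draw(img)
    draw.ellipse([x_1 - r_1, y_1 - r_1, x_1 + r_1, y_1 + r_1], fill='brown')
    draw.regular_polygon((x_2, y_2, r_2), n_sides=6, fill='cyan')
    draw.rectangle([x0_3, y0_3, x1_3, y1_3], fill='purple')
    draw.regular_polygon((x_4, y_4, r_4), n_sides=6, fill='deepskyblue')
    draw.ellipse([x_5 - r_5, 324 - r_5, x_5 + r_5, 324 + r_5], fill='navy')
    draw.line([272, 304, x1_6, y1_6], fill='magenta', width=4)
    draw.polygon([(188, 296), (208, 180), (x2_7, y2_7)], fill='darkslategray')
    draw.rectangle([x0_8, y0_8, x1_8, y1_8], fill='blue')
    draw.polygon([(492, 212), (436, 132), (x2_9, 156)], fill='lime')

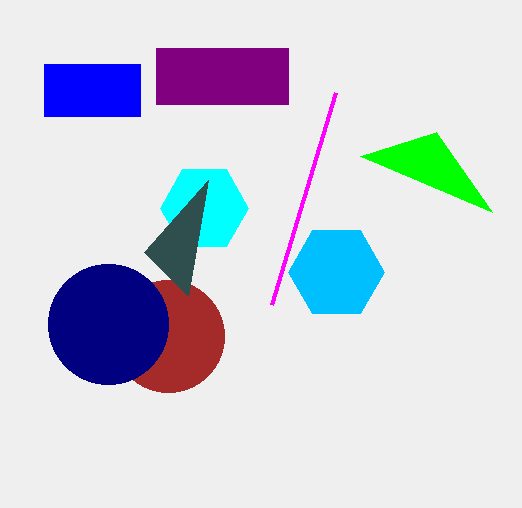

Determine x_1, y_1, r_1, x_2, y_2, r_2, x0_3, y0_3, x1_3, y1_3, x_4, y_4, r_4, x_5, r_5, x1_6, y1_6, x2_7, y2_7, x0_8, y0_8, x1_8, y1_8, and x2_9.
x_1 = 168
y_1 = 336
r_1 = 56
x_2 = 204
y_2 = 208
r_2 = 44
x0_3 = 156
y0_3 = 48
x1_3 = 288
y1_3 = 104
x_4 = 336
y_4 = 272
r_4 = 48
x_5 = 108
r_5 = 60
x1_6 = 336
y1_6 = 92
x2_7 = 144
y2_7 = 252
x0_8 = 44
y0_8 = 64
x1_8 = 140
y1_8 = 116
x2_9 = 360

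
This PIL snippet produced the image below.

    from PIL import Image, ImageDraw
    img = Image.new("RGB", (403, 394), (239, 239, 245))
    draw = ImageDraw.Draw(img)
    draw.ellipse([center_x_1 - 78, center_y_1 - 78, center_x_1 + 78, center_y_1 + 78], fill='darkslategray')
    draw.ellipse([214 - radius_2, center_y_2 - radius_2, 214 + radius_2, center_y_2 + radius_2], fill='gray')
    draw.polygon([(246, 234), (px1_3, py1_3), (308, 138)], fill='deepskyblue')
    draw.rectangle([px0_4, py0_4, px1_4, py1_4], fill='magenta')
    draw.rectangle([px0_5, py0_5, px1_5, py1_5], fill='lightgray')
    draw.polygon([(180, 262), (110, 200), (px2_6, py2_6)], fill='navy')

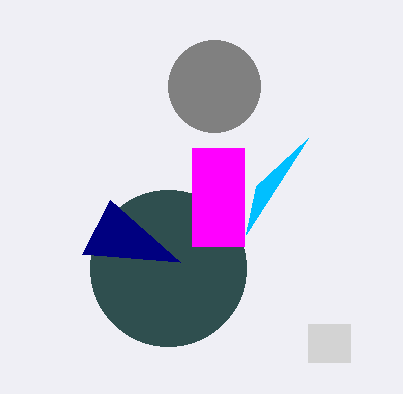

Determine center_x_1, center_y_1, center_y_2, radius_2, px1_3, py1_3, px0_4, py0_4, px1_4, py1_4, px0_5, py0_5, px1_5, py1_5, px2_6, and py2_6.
center_x_1 = 168
center_y_1 = 268
center_y_2 = 86
radius_2 = 46
px1_3 = 256
py1_3 = 186
px0_4 = 192
py0_4 = 148
px1_4 = 244
py1_4 = 246
px0_5 = 308
py0_5 = 324
px1_5 = 350
py1_5 = 362
px2_6 = 82
py2_6 = 254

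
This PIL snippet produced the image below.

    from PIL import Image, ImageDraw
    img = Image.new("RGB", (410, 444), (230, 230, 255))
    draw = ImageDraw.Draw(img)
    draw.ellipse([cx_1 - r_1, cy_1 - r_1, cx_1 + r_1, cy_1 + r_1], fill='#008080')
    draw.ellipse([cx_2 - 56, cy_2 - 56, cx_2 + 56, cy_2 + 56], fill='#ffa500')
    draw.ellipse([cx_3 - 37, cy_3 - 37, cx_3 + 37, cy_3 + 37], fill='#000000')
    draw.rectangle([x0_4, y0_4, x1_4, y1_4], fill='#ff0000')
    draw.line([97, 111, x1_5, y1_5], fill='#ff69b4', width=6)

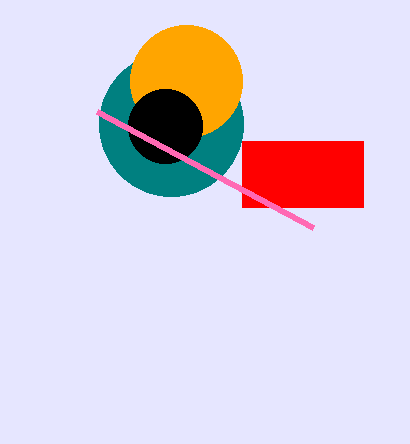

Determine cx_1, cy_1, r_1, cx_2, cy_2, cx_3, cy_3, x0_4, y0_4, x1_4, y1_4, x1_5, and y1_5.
cx_1 = 171, cy_1 = 124, r_1 = 72, cx_2 = 186, cy_2 = 81, cx_3 = 165, cy_3 = 126, x0_4 = 242, y0_4 = 141, x1_4 = 363, y1_4 = 207, x1_5 = 313, y1_5 = 227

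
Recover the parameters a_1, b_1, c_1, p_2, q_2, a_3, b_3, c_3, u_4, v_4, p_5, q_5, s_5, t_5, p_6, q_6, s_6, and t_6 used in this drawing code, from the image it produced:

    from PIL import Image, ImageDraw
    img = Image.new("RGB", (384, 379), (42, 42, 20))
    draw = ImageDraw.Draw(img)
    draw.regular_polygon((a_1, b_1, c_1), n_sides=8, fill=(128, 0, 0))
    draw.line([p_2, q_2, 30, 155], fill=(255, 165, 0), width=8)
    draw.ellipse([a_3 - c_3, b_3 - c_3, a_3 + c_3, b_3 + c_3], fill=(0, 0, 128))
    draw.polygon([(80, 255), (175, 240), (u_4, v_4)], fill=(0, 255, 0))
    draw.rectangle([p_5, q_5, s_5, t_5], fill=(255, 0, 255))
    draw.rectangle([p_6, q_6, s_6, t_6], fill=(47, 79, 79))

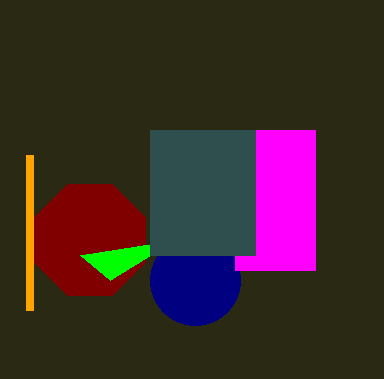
a_1 = 90; b_1 = 240; c_1 = 60; p_2 = 30; q_2 = 310; a_3 = 195; b_3 = 280; c_3 = 45; u_4 = 110; v_4 = 280; p_5 = 235; q_5 = 130; s_5 = 315; t_5 = 270; p_6 = 150; q_6 = 130; s_6 = 255; t_6 = 255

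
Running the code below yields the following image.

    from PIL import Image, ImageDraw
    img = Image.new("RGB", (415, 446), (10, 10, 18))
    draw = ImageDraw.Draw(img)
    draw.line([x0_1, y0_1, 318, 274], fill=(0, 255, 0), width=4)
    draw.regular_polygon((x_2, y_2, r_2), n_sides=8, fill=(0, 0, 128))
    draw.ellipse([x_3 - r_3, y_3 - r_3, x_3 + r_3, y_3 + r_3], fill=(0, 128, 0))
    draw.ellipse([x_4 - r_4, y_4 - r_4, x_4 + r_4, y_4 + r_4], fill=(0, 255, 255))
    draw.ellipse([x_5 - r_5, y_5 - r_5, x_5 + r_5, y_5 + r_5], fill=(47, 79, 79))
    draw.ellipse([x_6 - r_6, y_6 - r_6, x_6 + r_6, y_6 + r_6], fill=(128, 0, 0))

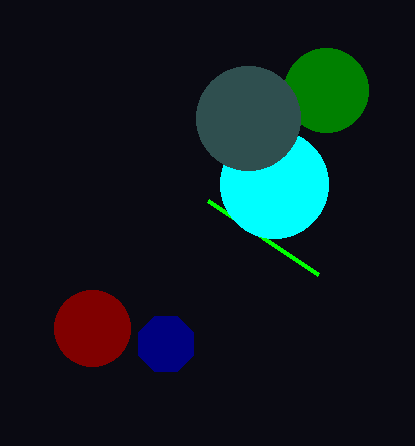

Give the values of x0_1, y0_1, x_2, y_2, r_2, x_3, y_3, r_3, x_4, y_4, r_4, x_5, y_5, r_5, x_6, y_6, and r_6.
x0_1 = 208, y0_1 = 200, x_2 = 166, y_2 = 344, r_2 = 30, x_3 = 326, y_3 = 90, r_3 = 42, x_4 = 274, y_4 = 184, r_4 = 54, x_5 = 248, y_5 = 118, r_5 = 52, x_6 = 92, y_6 = 328, r_6 = 38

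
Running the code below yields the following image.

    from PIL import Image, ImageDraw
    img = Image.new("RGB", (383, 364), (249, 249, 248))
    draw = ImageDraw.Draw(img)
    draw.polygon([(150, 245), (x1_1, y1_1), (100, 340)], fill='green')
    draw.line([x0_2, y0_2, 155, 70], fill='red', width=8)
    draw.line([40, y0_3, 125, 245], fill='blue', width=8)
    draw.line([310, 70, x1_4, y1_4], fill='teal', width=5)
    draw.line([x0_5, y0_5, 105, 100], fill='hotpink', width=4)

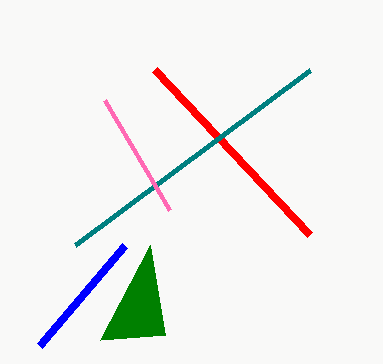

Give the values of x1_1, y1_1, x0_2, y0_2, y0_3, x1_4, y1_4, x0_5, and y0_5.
x1_1 = 165, y1_1 = 335, x0_2 = 310, y0_2 = 235, y0_3 = 345, x1_4 = 75, y1_4 = 245, x0_5 = 170, y0_5 = 210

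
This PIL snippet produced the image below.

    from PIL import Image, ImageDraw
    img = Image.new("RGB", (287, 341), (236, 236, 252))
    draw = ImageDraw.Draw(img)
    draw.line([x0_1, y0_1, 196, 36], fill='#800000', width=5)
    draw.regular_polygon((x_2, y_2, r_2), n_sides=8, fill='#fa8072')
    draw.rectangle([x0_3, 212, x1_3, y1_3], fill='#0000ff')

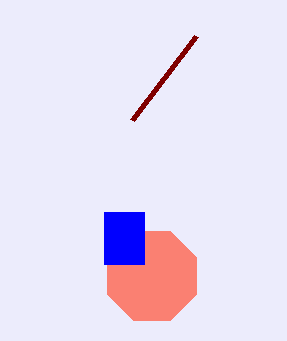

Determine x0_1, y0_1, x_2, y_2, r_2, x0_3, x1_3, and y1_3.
x0_1 = 132
y0_1 = 120
x_2 = 152
y_2 = 276
r_2 = 48
x0_3 = 104
x1_3 = 144
y1_3 = 264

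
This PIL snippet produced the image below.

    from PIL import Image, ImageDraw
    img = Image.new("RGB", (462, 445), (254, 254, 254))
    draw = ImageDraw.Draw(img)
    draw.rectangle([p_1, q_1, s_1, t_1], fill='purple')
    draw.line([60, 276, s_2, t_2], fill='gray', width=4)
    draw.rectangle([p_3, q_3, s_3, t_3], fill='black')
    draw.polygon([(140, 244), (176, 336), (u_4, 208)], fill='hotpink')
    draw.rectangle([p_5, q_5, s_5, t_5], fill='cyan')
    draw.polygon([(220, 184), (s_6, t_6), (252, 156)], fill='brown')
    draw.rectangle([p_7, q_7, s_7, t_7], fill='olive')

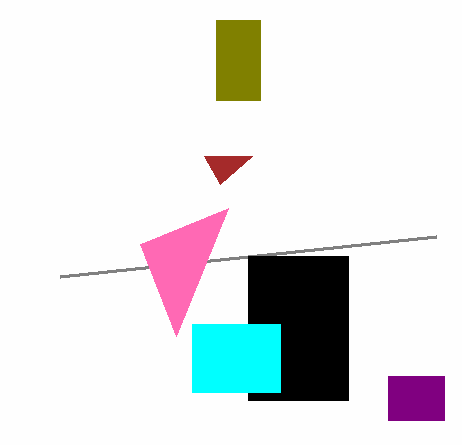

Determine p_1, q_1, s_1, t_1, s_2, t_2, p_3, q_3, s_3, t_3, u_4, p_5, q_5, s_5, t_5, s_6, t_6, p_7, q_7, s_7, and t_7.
p_1 = 388, q_1 = 376, s_1 = 444, t_1 = 420, s_2 = 436, t_2 = 236, p_3 = 248, q_3 = 256, s_3 = 348, t_3 = 400, u_4 = 228, p_5 = 192, q_5 = 324, s_5 = 280, t_5 = 392, s_6 = 204, t_6 = 156, p_7 = 216, q_7 = 20, s_7 = 260, t_7 = 100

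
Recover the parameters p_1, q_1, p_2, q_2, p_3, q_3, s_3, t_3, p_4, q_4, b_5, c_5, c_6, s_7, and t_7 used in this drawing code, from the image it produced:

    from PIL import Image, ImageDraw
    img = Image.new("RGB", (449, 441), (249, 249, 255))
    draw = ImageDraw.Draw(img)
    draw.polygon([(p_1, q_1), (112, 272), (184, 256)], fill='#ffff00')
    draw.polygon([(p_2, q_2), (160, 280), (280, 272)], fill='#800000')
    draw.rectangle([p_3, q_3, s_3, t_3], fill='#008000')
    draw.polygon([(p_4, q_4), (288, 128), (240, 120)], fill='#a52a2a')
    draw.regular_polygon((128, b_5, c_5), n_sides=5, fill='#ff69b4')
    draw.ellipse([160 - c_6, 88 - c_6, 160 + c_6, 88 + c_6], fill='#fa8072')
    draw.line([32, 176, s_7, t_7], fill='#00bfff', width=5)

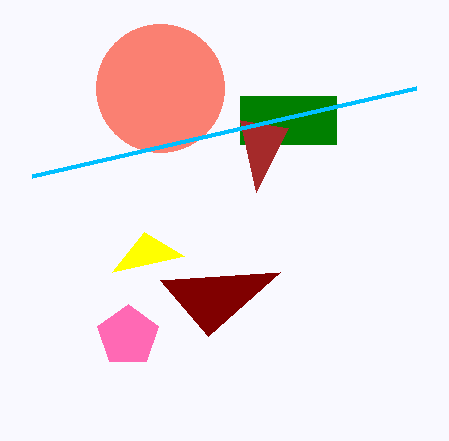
p_1 = 144, q_1 = 232, p_2 = 208, q_2 = 336, p_3 = 240, q_3 = 96, s_3 = 336, t_3 = 144, p_4 = 256, q_4 = 192, b_5 = 336, c_5 = 32, c_6 = 64, s_7 = 416, t_7 = 88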